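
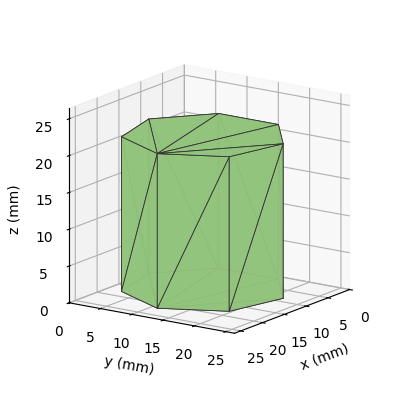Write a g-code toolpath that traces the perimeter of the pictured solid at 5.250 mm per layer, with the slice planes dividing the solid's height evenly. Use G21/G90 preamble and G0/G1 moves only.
Reading the render: the shape is a regular 7-sided prism (a cylinder approximated with 7 flat sides), circumscribed radius ≈ 11 mm, height ≈ 21 mm (dimensions read to the nearest mm from the axis ticks). For the g-code, the solid's height is divided into equal slices at the stated Δz and each level perimeter traced with G1 moves after a G0 lift.

; perimeter-only toolpath
G21 ; units = mm
G90 ; absolute positioning
G28 ; home
; layer 1
G0 Z5.250
G0 X22.000 Y11.000
G1 X17.858 Y19.600
G1 X8.552 Y21.724
G1 X1.089 Y15.773
G1 X1.089 Y6.227
G1 X8.552 Y0.276
G1 X17.858 Y2.400
G1 X22.000 Y11.000
; layer 2
G0 Z10.500
G0 X22.000 Y11.000
G1 X17.858 Y19.600
G1 X8.552 Y21.724
G1 X1.089 Y15.773
G1 X1.089 Y6.227
G1 X8.552 Y0.276
G1 X17.858 Y2.400
G1 X22.000 Y11.000
; layer 3
G0 Z15.750
G0 X22.000 Y11.000
G1 X17.858 Y19.600
G1 X8.552 Y21.724
G1 X1.089 Y15.773
G1 X1.089 Y6.227
G1 X8.552 Y0.276
G1 X17.858 Y2.400
G1 X22.000 Y11.000
; layer 4
G0 Z21.000
G0 X22.000 Y11.000
G1 X17.858 Y19.600
G1 X8.552 Y21.724
G1 X1.089 Y15.773
G1 X1.089 Y6.227
G1 X8.552 Y0.276
G1 X17.858 Y2.400
G1 X22.000 Y11.000
M2 ; end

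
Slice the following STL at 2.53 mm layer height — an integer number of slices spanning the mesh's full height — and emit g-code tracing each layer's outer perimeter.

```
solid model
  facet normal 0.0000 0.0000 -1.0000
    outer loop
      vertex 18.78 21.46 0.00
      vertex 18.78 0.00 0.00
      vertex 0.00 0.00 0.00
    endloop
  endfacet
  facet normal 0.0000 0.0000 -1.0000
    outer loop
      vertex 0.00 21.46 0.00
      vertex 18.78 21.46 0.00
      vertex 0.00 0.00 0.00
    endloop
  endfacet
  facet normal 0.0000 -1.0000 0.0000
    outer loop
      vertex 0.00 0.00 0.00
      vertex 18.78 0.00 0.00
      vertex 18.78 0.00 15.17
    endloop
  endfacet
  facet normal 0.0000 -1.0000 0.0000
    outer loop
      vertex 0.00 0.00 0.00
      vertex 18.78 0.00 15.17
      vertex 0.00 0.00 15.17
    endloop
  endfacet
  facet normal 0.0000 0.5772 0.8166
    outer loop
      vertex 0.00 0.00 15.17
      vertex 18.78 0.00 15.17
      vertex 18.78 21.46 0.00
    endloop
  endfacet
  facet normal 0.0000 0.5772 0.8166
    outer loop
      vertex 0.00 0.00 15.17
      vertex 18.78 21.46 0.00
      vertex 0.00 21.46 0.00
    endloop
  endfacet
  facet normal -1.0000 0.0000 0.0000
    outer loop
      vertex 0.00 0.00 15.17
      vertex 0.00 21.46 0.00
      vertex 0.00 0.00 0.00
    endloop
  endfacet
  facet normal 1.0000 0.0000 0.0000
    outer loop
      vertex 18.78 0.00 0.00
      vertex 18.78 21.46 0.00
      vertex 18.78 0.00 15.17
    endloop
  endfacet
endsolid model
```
; perimeter-only toolpath
G21 ; units = mm
G90 ; absolute positioning
G28 ; home
; layer 1
G0 Z2.53
G0 X0.00 Y0.00
G1 X18.78 Y0.00
G1 X18.78 Y17.88
G1 X0.00 Y17.88
G1 X0.00 Y0.00
; layer 2
G0 Z5.06
G0 X0.00 Y0.00
G1 X18.78 Y0.00
G1 X18.78 Y14.31
G1 X0.00 Y14.31
G1 X0.00 Y0.00
; layer 3
G0 Z7.58
G0 X0.00 Y0.00
G1 X18.78 Y0.00
G1 X18.78 Y10.73
G1 X0.00 Y10.73
G1 X0.00 Y0.00
; layer 4
G0 Z10.11
G0 X0.00 Y0.00
G1 X18.78 Y0.00
G1 X18.78 Y7.15
G1 X0.00 Y7.15
G1 X0.00 Y0.00
; layer 5
G0 Z12.64
G0 X0.00 Y0.00
G1 X18.78 Y0.00
G1 X18.78 Y3.58
G1 X0.00 Y3.58
G1 X0.00 Y0.00
M2 ; end

The solid is a wedge (ramp): 18.8 × 21.5 mm base, rising to 15.2 mm along the y=0 edge and sloping linearly to z=0 at y=21.5. Slicing at Δz = 2.53 mm — 6 equal slices spanning the solid's height, so layer i sits at z = i·h/6 — gives 5 non-empty perimeters. Each is a 4-segment closed polygon; G0 lifts to the layer z and rapids to the start vertex, then G1 traces the edges. The cross-section shrinks linearly with z (the slice at the apex is degenerate and omitted).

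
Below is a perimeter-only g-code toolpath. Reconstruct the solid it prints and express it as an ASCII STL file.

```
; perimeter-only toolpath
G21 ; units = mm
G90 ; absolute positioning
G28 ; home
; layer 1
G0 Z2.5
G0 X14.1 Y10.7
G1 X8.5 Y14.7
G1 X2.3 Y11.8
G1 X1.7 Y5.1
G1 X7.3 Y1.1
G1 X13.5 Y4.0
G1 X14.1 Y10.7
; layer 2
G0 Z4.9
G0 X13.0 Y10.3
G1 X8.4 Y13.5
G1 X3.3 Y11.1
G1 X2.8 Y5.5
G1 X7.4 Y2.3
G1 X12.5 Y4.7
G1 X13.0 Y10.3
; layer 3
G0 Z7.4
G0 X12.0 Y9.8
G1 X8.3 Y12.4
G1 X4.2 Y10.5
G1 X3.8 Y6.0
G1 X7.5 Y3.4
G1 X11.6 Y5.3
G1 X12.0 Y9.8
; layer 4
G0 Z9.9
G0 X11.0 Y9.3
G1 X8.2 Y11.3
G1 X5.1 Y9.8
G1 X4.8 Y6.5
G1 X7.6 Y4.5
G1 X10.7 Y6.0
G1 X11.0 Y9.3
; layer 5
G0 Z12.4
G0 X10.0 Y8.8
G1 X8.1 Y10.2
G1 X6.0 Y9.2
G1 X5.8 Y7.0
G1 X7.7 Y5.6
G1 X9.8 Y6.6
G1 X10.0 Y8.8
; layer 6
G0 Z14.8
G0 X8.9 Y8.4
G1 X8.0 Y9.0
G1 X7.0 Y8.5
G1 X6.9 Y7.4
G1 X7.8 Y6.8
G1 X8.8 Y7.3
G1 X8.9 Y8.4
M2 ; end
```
solid part
  facet normal 0.0000 0.0000 -1.0000
    outer loop
      vertex 1.4 12.4 0.0
      vertex 8.6 15.8 0.0
      vertex 15.1 11.2 0.0
    endloop
  endfacet
  facet normal 0.0000 0.0000 -1.0000
    outer loop
      vertex 0.7 4.6 0.0
      vertex 1.4 12.4 0.0
      vertex 15.1 11.2 0.0
    endloop
  endfacet
  facet normal 0.0000 0.0000 -1.0000
    outer loop
      vertex 7.2 0.0 0.0
      vertex 0.7 4.6 0.0
      vertex 15.1 11.2 0.0
    endloop
  endfacet
  facet normal 0.0000 0.0000 -1.0000
    outer loop
      vertex 14.4 3.4 0.0
      vertex 7.2 0.0 0.0
      vertex 15.1 11.2 0.0
    endloop
  endfacet
  facet normal 0.5371 0.7589 0.3683
    outer loop
      vertex 15.1 11.2 0.0
      vertex 8.6 15.8 0.0
      vertex 7.9 7.9 17.3
    endloop
  endfacet
  facet normal -0.3971 0.8408 0.3679
    outer loop
      vertex 8.6 15.8 0.0
      vertex 1.4 12.4 0.0
      vertex 7.9 7.9 17.3
    endloop
  endfacet
  facet normal -0.9256 0.0831 0.3694
    outer loop
      vertex 1.4 12.4 0.0
      vertex 0.7 4.6 0.0
      vertex 7.9 7.9 17.3
    endloop
  endfacet
  facet normal -0.5371 -0.7589 0.3683
    outer loop
      vertex 0.7 4.6 0.0
      vertex 7.2 0.0 0.0
      vertex 7.9 7.9 17.3
    endloop
  endfacet
  facet normal 0.3971 -0.8408 0.3679
    outer loop
      vertex 7.2 0.0 0.0
      vertex 14.4 3.4 0.0
      vertex 7.9 7.9 17.3
    endloop
  endfacet
  facet normal 0.9256 -0.0831 0.3694
    outer loop
      vertex 14.4 3.4 0.0
      vertex 15.1 11.2 0.0
      vertex 7.9 7.9 17.3
    endloop
  endfacet
endsolid part

The G0 Z moves step by Δz≈2.5 mm. The G1 loops shrink linearly with z, so the solid tapers from its base footprint up to z≈17.3. Closing with a flat bottom cap and the tapered top and triangulating gives 10 facets — a regular 6-sided pyramid, base circumscribed radius ≈ 7.9 mm, apex at z ≈ 17.3 mm.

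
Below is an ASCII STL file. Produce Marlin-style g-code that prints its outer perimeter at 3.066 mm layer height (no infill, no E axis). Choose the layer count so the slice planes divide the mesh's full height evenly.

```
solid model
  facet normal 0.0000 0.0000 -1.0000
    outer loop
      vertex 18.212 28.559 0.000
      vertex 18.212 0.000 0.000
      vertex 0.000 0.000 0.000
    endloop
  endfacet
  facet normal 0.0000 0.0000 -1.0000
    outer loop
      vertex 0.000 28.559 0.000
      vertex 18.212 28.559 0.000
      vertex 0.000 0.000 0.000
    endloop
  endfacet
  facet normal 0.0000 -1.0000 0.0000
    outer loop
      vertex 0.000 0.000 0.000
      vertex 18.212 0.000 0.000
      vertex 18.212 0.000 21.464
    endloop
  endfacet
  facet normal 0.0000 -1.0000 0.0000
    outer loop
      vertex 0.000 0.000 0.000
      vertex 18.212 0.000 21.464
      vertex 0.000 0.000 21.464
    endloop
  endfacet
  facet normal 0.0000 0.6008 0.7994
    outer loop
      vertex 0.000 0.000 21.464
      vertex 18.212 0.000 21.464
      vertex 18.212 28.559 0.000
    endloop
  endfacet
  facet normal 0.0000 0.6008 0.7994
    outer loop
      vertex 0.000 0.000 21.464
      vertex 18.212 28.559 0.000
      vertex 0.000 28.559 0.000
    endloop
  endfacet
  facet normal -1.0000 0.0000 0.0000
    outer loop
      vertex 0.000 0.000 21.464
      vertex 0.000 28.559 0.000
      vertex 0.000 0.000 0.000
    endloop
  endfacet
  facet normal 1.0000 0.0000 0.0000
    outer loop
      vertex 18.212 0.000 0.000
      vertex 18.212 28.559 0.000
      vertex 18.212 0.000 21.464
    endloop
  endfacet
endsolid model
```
; perimeter-only toolpath
G21 ; units = mm
G90 ; absolute positioning
G28 ; home
; layer 1
G0 Z3.066
G0 X0.000 Y0.000
G1 X18.212 Y0.000
G1 X18.212 Y24.479
G1 X0.000 Y24.479
G1 X0.000 Y0.000
; layer 2
G0 Z6.133
G0 X0.000 Y0.000
G1 X18.212 Y0.000
G1 X18.212 Y20.399
G1 X0.000 Y20.399
G1 X0.000 Y0.000
; layer 3
G0 Z9.199
G0 X0.000 Y0.000
G1 X18.212 Y0.000
G1 X18.212 Y16.319
G1 X0.000 Y16.319
G1 X0.000 Y0.000
; layer 4
G0 Z12.265
G0 X0.000 Y0.000
G1 X18.212 Y0.000
G1 X18.212 Y12.240
G1 X0.000 Y12.240
G1 X0.000 Y0.000
; layer 5
G0 Z15.331
G0 X0.000 Y0.000
G1 X18.212 Y0.000
G1 X18.212 Y8.160
G1 X0.000 Y8.160
G1 X0.000 Y0.000
; layer 6
G0 Z18.398
G0 X0.000 Y0.000
G1 X18.212 Y0.000
G1 X18.212 Y4.080
G1 X0.000 Y4.080
G1 X0.000 Y0.000
M2 ; end

The solid is a wedge (ramp): 18.2 × 28.6 mm base, rising to 21.5 mm along the y=0 edge and sloping linearly to z=0 at y=28.6. Slicing at Δz = 3.066 mm — 7 equal slices spanning the solid's height, so layer i sits at z = i·h/7 — gives 6 non-empty perimeters. Each is a 4-segment closed polygon; G0 lifts to the layer z and rapids to the start vertex, then G1 traces the edges. The cross-section shrinks linearly with z (the slice at the apex is degenerate and omitted).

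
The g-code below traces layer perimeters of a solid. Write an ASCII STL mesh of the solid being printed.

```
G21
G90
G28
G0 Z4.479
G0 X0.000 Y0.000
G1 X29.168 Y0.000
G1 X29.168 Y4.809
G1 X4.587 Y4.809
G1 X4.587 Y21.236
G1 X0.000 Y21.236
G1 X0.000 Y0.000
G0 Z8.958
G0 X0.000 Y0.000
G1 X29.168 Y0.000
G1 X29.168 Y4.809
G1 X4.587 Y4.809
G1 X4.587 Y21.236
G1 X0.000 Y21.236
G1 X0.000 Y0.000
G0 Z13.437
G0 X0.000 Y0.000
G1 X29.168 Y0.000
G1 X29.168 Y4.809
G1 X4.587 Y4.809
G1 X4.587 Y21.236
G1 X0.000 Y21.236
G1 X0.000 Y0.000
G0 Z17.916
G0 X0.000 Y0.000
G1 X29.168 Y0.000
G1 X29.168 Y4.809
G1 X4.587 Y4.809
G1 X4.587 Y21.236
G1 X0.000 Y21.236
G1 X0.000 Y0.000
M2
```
solid part
  facet normal 0.0000 0.0000 -1.0000
    outer loop
      vertex 29.168 4.809 0.000
      vertex 29.168 0.000 0.000
      vertex 0.000 0.000 0.000
    endloop
  endfacet
  facet normal 0.0000 0.0000 -1.0000
    outer loop
      vertex 4.587 4.809 0.000
      vertex 29.168 4.809 0.000
      vertex 0.000 0.000 0.000
    endloop
  endfacet
  facet normal 0.0000 0.0000 -1.0000
    outer loop
      vertex 4.587 21.236 0.000
      vertex 4.587 4.809 0.000
      vertex 0.000 0.000 0.000
    endloop
  endfacet
  facet normal 0.0000 0.0000 -1.0000
    outer loop
      vertex 0.000 21.236 0.000
      vertex 4.587 21.236 0.000
      vertex 0.000 0.000 0.000
    endloop
  endfacet
  facet normal 0.0000 0.0000 1.0000
    outer loop
      vertex 0.000 0.000 17.916
      vertex 29.168 0.000 17.916
      vertex 29.168 4.809 17.916
    endloop
  endfacet
  facet normal 0.0000 0.0000 1.0000
    outer loop
      vertex 0.000 0.000 17.916
      vertex 29.168 4.809 17.916
      vertex 4.587 4.809 17.916
    endloop
  endfacet
  facet normal 0.0000 0.0000 1.0000
    outer loop
      vertex 0.000 0.000 17.916
      vertex 4.587 4.809 17.916
      vertex 4.587 21.236 17.916
    endloop
  endfacet
  facet normal 0.0000 0.0000 1.0000
    outer loop
      vertex 0.000 0.000 17.916
      vertex 4.587 21.236 17.916
      vertex 0.000 21.236 17.916
    endloop
  endfacet
  facet normal 0.0000 -1.0000 0.0000
    outer loop
      vertex 0.000 0.000 0.000
      vertex 29.168 0.000 0.000
      vertex 29.168 0.000 17.916
    endloop
  endfacet
  facet normal 0.0000 -1.0000 0.0000
    outer loop
      vertex 0.000 0.000 0.000
      vertex 29.168 0.000 17.916
      vertex 0.000 0.000 17.916
    endloop
  endfacet
  facet normal 1.0000 0.0000 0.0000
    outer loop
      vertex 29.168 0.000 0.000
      vertex 29.168 4.809 0.000
      vertex 29.168 4.809 17.916
    endloop
  endfacet
  facet normal 1.0000 0.0000 0.0000
    outer loop
      vertex 29.168 0.000 0.000
      vertex 29.168 4.809 17.916
      vertex 29.168 0.000 17.916
    endloop
  endfacet
  facet normal 0.0000 1.0000 0.0000
    outer loop
      vertex 29.168 4.809 0.000
      vertex 4.587 4.809 0.000
      vertex 4.587 4.809 17.916
    endloop
  endfacet
  facet normal 0.0000 1.0000 0.0000
    outer loop
      vertex 29.168 4.809 0.000
      vertex 4.587 4.809 17.916
      vertex 29.168 4.809 17.916
    endloop
  endfacet
  facet normal 1.0000 0.0000 0.0000
    outer loop
      vertex 4.587 4.809 0.000
      vertex 4.587 21.236 0.000
      vertex 4.587 21.236 17.916
    endloop
  endfacet
  facet normal 1.0000 0.0000 0.0000
    outer loop
      vertex 4.587 4.809 0.000
      vertex 4.587 21.236 17.916
      vertex 4.587 4.809 17.916
    endloop
  endfacet
  facet normal 0.0000 1.0000 0.0000
    outer loop
      vertex 4.587 21.236 0.000
      vertex 0.000 21.236 0.000
      vertex 0.000 21.236 17.916
    endloop
  endfacet
  facet normal 0.0000 1.0000 0.0000
    outer loop
      vertex 4.587 21.236 0.000
      vertex 0.000 21.236 17.916
      vertex 4.587 21.236 17.916
    endloop
  endfacet
  facet normal -1.0000 0.0000 0.0000
    outer loop
      vertex 0.000 21.236 0.000
      vertex 0.000 0.000 0.000
      vertex 0.000 0.000 17.916
    endloop
  endfacet
  facet normal -1.0000 0.0000 0.0000
    outer loop
      vertex 0.000 21.236 0.000
      vertex 0.000 0.000 17.916
      vertex 0.000 21.236 17.916
    endloop
  endfacet
endsolid part

The G0 Z moves step by Δz≈4.479 mm. Every layer's G1 loop is the same polygon, so the solid is a straight extrusion of it from z=0 to z≈17.9. Closing with flat bottom and top caps and triangulating gives 20 facets — an L-shaped prism: outer 29.2 × 21.2 mm, arm thicknesses ≈ 4.81 mm (horizontal) and 4.59 mm (vertical), extruded 17.9 mm in z.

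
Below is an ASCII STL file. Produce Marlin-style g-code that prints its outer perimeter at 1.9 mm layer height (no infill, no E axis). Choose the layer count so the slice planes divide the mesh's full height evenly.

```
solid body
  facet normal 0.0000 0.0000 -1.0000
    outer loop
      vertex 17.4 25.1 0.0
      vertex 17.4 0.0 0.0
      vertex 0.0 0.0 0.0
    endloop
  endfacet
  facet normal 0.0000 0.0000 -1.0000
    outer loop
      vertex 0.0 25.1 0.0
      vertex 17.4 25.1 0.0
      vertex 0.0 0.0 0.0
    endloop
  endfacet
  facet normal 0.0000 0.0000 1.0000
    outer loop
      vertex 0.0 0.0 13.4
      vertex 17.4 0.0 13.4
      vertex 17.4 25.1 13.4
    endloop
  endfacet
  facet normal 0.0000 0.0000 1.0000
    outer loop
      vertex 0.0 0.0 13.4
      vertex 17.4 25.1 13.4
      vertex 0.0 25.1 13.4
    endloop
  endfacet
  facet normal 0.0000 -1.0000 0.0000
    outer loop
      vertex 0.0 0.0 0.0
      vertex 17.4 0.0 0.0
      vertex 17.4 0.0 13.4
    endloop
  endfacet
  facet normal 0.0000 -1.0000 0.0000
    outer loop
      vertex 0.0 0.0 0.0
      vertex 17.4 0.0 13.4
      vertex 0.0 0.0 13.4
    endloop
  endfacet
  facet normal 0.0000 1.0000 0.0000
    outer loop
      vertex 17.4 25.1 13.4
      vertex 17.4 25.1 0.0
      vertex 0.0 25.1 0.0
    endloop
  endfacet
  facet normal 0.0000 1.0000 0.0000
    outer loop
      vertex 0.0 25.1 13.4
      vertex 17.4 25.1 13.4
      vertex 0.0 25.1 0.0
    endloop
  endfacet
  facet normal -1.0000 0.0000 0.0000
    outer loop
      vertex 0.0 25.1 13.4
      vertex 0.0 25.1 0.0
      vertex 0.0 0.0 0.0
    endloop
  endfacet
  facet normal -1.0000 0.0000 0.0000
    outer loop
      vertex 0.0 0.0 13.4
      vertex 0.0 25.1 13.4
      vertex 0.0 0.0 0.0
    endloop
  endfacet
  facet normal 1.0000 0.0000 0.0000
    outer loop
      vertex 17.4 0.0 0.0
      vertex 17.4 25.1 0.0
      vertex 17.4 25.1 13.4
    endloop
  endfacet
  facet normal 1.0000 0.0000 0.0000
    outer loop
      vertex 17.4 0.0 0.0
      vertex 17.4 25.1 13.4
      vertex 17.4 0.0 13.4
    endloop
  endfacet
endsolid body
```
; perimeter-only toolpath
G21 ; units = mm
G90 ; absolute positioning
G28 ; home
; layer 1
G0 Z1.9
G0 X0.0 Y0.0
G1 X17.4 Y0.0
G1 X17.4 Y25.1
G1 X0.0 Y25.1
G1 X0.0 Y0.0
; layer 2
G0 Z3.8
G0 X0.0 Y0.0
G1 X17.4 Y0.0
G1 X17.4 Y25.1
G1 X0.0 Y25.1
G1 X0.0 Y0.0
; layer 3
G0 Z5.7
G0 X0.0 Y0.0
G1 X17.4 Y0.0
G1 X17.4 Y25.1
G1 X0.0 Y25.1
G1 X0.0 Y0.0
; layer 4
G0 Z7.7
G0 X0.0 Y0.0
G1 X17.4 Y0.0
G1 X17.4 Y25.1
G1 X0.0 Y25.1
G1 X0.0 Y0.0
; layer 5
G0 Z9.6
G0 X0.0 Y0.0
G1 X17.4 Y0.0
G1 X17.4 Y25.1
G1 X0.0 Y25.1
G1 X0.0 Y0.0
; layer 6
G0 Z11.5
G0 X0.0 Y0.0
G1 X17.4 Y0.0
G1 X17.4 Y25.1
G1 X0.0 Y25.1
G1 X0.0 Y0.0
; layer 7
G0 Z13.4
G0 X0.0 Y0.0
G1 X17.4 Y0.0
G1 X17.4 Y25.1
G1 X0.0 Y25.1
G1 X0.0 Y0.0
M2 ; end

The solid is a rectangular box, roughly 17.4 × 25.1 mm footprint and 13.4 mm tall. Slicing at Δz = 1.9 mm — 7 equal slices spanning the solid's height, so layer i sits at z = i·h/7 — gives 7 non-empty perimeters. Each is a 4-segment closed polygon; G0 lifts to the layer z and rapids to the start vertex, then G1 traces the edges.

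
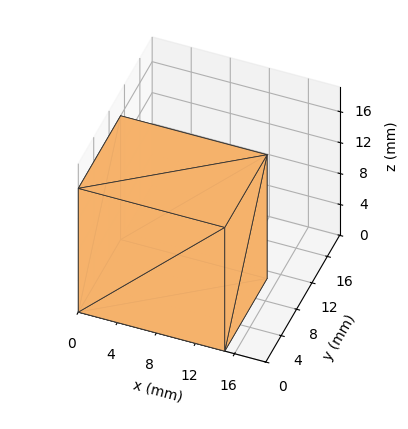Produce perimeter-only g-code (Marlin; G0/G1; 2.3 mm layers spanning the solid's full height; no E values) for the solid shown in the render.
Reading the render: the shape is a rectangular box, roughly 15 × 11 mm footprint and 16 mm tall (dimensions read to the nearest mm from the axis ticks). For the g-code, the solid's height is divided into equal slices at the stated Δz and each level perimeter traced with G1 moves after a G0 lift.

; perimeter-only toolpath
G21 ; units = mm
G90 ; absolute positioning
G28 ; home
; layer 1
G0 Z2.3
G0 X0.0 Y0.0
G1 X15.0 Y0.0
G1 X15.0 Y11.0
G1 X0.0 Y11.0
G1 X0.0 Y0.0
; layer 2
G0 Z4.6
G0 X0.0 Y0.0
G1 X15.0 Y0.0
G1 X15.0 Y11.0
G1 X0.0 Y11.0
G1 X0.0 Y0.0
; layer 3
G0 Z6.9
G0 X0.0 Y0.0
G1 X15.0 Y0.0
G1 X15.0 Y11.0
G1 X0.0 Y11.0
G1 X0.0 Y0.0
; layer 4
G0 Z9.1
G0 X0.0 Y0.0
G1 X15.0 Y0.0
G1 X15.0 Y11.0
G1 X0.0 Y11.0
G1 X0.0 Y0.0
; layer 5
G0 Z11.4
G0 X0.0 Y0.0
G1 X15.0 Y0.0
G1 X15.0 Y11.0
G1 X0.0 Y11.0
G1 X0.0 Y0.0
; layer 6
G0 Z13.7
G0 X0.0 Y0.0
G1 X15.0 Y0.0
G1 X15.0 Y11.0
G1 X0.0 Y11.0
G1 X0.0 Y0.0
; layer 7
G0 Z16.0
G0 X0.0 Y0.0
G1 X15.0 Y0.0
G1 X15.0 Y11.0
G1 X0.0 Y11.0
G1 X0.0 Y0.0
M2 ; end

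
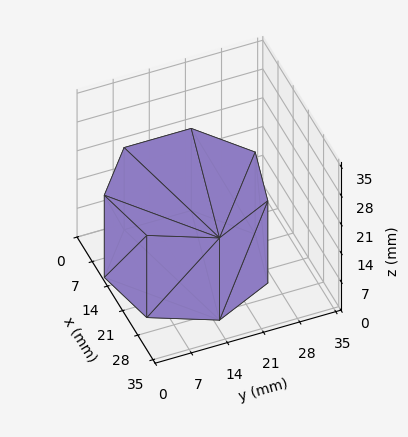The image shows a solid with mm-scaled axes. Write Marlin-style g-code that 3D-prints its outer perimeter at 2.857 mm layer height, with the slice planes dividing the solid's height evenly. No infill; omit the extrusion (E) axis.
Reading the render: the shape is a regular 7-sided prism (a cylinder approximated with 7 flat sides), circumscribed radius ≈ 15 mm, height ≈ 20 mm (dimensions read to the nearest mm from the axis ticks). For the g-code, the solid's height is divided into equal slices at the stated Δz and each level perimeter traced with G1 moves after a G0 lift.

; perimeter-only toolpath
G21 ; units = mm
G90 ; absolute positioning
G28 ; home
; layer 1
G0 Z2.857
G0 X30.000 Y15.000
G1 X24.352 Y26.727
G1 X11.662 Y29.624
G1 X1.485 Y21.508
G1 X1.485 Y8.492
G1 X11.662 Y0.376
G1 X24.352 Y3.273
G1 X30.000 Y15.000
; layer 2
G0 Z5.714
G0 X30.000 Y15.000
G1 X24.352 Y26.727
G1 X11.662 Y29.624
G1 X1.485 Y21.508
G1 X1.485 Y8.492
G1 X11.662 Y0.376
G1 X24.352 Y3.273
G1 X30.000 Y15.000
; layer 3
G0 Z8.571
G0 X30.000 Y15.000
G1 X24.352 Y26.727
G1 X11.662 Y29.624
G1 X1.485 Y21.508
G1 X1.485 Y8.492
G1 X11.662 Y0.376
G1 X24.352 Y3.273
G1 X30.000 Y15.000
; layer 4
G0 Z11.429
G0 X30.000 Y15.000
G1 X24.352 Y26.727
G1 X11.662 Y29.624
G1 X1.485 Y21.508
G1 X1.485 Y8.492
G1 X11.662 Y0.376
G1 X24.352 Y3.273
G1 X30.000 Y15.000
; layer 5
G0 Z14.286
G0 X30.000 Y15.000
G1 X24.352 Y26.727
G1 X11.662 Y29.624
G1 X1.485 Y21.508
G1 X1.485 Y8.492
G1 X11.662 Y0.376
G1 X24.352 Y3.273
G1 X30.000 Y15.000
; layer 6
G0 Z17.143
G0 X30.000 Y15.000
G1 X24.352 Y26.727
G1 X11.662 Y29.624
G1 X1.485 Y21.508
G1 X1.485 Y8.492
G1 X11.662 Y0.376
G1 X24.352 Y3.273
G1 X30.000 Y15.000
; layer 7
G0 Z20.000
G0 X30.000 Y15.000
G1 X24.352 Y26.727
G1 X11.662 Y29.624
G1 X1.485 Y21.508
G1 X1.485 Y8.492
G1 X11.662 Y0.376
G1 X24.352 Y3.273
G1 X30.000 Y15.000
M2 ; end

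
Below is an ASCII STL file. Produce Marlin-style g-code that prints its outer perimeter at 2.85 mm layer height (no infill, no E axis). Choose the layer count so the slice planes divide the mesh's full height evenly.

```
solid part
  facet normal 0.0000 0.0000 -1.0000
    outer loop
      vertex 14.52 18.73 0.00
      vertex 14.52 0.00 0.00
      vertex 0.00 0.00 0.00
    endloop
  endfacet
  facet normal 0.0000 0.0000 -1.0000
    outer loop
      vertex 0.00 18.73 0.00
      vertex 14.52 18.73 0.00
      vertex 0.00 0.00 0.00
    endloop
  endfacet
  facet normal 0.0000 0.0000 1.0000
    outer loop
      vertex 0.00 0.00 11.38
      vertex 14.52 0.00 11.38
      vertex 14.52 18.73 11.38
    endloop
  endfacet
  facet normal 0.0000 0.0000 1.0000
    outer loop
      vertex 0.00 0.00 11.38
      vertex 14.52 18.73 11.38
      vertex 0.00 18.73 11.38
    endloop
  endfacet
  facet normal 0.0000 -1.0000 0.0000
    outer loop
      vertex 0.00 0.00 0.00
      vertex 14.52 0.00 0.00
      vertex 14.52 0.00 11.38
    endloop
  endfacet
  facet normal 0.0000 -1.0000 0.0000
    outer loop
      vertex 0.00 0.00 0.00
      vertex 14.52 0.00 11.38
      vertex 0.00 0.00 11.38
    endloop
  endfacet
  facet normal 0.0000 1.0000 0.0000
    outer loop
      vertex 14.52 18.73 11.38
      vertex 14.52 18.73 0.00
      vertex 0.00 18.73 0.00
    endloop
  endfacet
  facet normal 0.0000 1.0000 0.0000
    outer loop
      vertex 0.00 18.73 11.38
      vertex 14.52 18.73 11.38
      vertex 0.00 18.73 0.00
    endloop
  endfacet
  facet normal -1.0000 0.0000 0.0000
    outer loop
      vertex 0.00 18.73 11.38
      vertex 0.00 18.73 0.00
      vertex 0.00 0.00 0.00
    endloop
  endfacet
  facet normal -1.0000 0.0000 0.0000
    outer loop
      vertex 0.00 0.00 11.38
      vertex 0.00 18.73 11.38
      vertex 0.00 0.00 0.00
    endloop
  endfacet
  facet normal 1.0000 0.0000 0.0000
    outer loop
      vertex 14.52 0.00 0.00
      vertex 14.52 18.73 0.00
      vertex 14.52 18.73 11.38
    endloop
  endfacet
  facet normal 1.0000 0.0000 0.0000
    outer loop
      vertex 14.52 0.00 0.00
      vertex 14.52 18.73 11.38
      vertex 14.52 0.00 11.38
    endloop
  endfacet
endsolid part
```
; perimeter-only toolpath
G21 ; units = mm
G90 ; absolute positioning
G28 ; home
; layer 1
G0 Z2.85
G0 X0.00 Y0.00
G1 X14.52 Y0.00
G1 X14.52 Y18.73
G1 X0.00 Y18.73
G1 X0.00 Y0.00
; layer 2
G0 Z5.69
G0 X0.00 Y0.00
G1 X14.52 Y0.00
G1 X14.52 Y18.73
G1 X0.00 Y18.73
G1 X0.00 Y0.00
; layer 3
G0 Z8.54
G0 X0.00 Y0.00
G1 X14.52 Y0.00
G1 X14.52 Y18.73
G1 X0.00 Y18.73
G1 X0.00 Y0.00
; layer 4
G0 Z11.38
G0 X0.00 Y0.00
G1 X14.52 Y0.00
G1 X14.52 Y18.73
G1 X0.00 Y18.73
G1 X0.00 Y0.00
M2 ; end

The solid is a rectangular box, roughly 14.5 × 18.7 mm footprint and 11.4 mm tall. Slicing at Δz = 2.85 mm — 4 equal slices spanning the solid's height, so layer i sits at z = i·h/4 — gives 4 non-empty perimeters. Each is a 4-segment closed polygon; G0 lifts to the layer z and rapids to the start vertex, then G1 traces the edges.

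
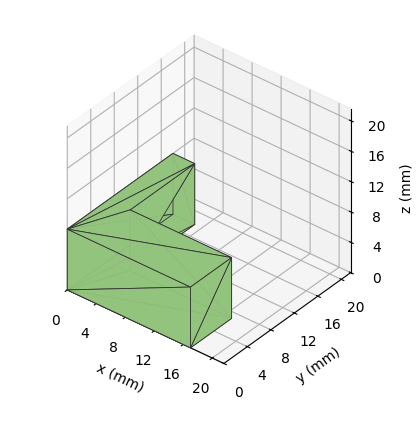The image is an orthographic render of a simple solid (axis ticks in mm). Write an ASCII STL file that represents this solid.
Reading the render: the shape is an L-shaped prism: outer 17 × 18 mm, arm thicknesses ≈ 7 mm (horizontal) and 3 mm (vertical), extruded 8 mm in z (dimensions read to the nearest mm from the axis ticks). For the STL, each face is triangulated and given an outward normal.

solid part
  facet normal 0.0000 0.0000 -1.0000
    outer loop
      vertex 17.000 7.000 0.000
      vertex 17.000 0.000 0.000
      vertex 0.000 0.000 0.000
    endloop
  endfacet
  facet normal 0.0000 0.0000 -1.0000
    outer loop
      vertex 3.000 7.000 0.000
      vertex 17.000 7.000 0.000
      vertex 0.000 0.000 0.000
    endloop
  endfacet
  facet normal 0.0000 0.0000 -1.0000
    outer loop
      vertex 3.000 18.000 0.000
      vertex 3.000 7.000 0.000
      vertex 0.000 0.000 0.000
    endloop
  endfacet
  facet normal 0.0000 0.0000 -1.0000
    outer loop
      vertex 0.000 18.000 0.000
      vertex 3.000 18.000 0.000
      vertex 0.000 0.000 0.000
    endloop
  endfacet
  facet normal 0.0000 0.0000 1.0000
    outer loop
      vertex 0.000 0.000 8.000
      vertex 17.000 0.000 8.000
      vertex 17.000 7.000 8.000
    endloop
  endfacet
  facet normal 0.0000 0.0000 1.0000
    outer loop
      vertex 0.000 0.000 8.000
      vertex 17.000 7.000 8.000
      vertex 3.000 7.000 8.000
    endloop
  endfacet
  facet normal 0.0000 0.0000 1.0000
    outer loop
      vertex 0.000 0.000 8.000
      vertex 3.000 7.000 8.000
      vertex 3.000 18.000 8.000
    endloop
  endfacet
  facet normal 0.0000 0.0000 1.0000
    outer loop
      vertex 0.000 0.000 8.000
      vertex 3.000 18.000 8.000
      vertex 0.000 18.000 8.000
    endloop
  endfacet
  facet normal 0.0000 -1.0000 0.0000
    outer loop
      vertex 0.000 0.000 0.000
      vertex 17.000 0.000 0.000
      vertex 17.000 0.000 8.000
    endloop
  endfacet
  facet normal 0.0000 -1.0000 0.0000
    outer loop
      vertex 0.000 0.000 0.000
      vertex 17.000 0.000 8.000
      vertex 0.000 0.000 8.000
    endloop
  endfacet
  facet normal 1.0000 0.0000 0.0000
    outer loop
      vertex 17.000 0.000 0.000
      vertex 17.000 7.000 0.000
      vertex 17.000 7.000 8.000
    endloop
  endfacet
  facet normal 1.0000 0.0000 0.0000
    outer loop
      vertex 17.000 0.000 0.000
      vertex 17.000 7.000 8.000
      vertex 17.000 0.000 8.000
    endloop
  endfacet
  facet normal 0.0000 1.0000 0.0000
    outer loop
      vertex 17.000 7.000 0.000
      vertex 3.000 7.000 0.000
      vertex 3.000 7.000 8.000
    endloop
  endfacet
  facet normal 0.0000 1.0000 0.0000
    outer loop
      vertex 17.000 7.000 0.000
      vertex 3.000 7.000 8.000
      vertex 17.000 7.000 8.000
    endloop
  endfacet
  facet normal 1.0000 0.0000 0.0000
    outer loop
      vertex 3.000 7.000 0.000
      vertex 3.000 18.000 0.000
      vertex 3.000 18.000 8.000
    endloop
  endfacet
  facet normal 1.0000 0.0000 0.0000
    outer loop
      vertex 3.000 7.000 0.000
      vertex 3.000 18.000 8.000
      vertex 3.000 7.000 8.000
    endloop
  endfacet
  facet normal 0.0000 1.0000 0.0000
    outer loop
      vertex 3.000 18.000 0.000
      vertex 0.000 18.000 0.000
      vertex 0.000 18.000 8.000
    endloop
  endfacet
  facet normal 0.0000 1.0000 0.0000
    outer loop
      vertex 3.000 18.000 0.000
      vertex 0.000 18.000 8.000
      vertex 3.000 18.000 8.000
    endloop
  endfacet
  facet normal -1.0000 0.0000 0.0000
    outer loop
      vertex 0.000 18.000 0.000
      vertex 0.000 0.000 0.000
      vertex 0.000 0.000 8.000
    endloop
  endfacet
  facet normal -1.0000 0.0000 0.0000
    outer loop
      vertex 0.000 18.000 0.000
      vertex 0.000 0.000 8.000
      vertex 0.000 18.000 8.000
    endloop
  endfacet
endsolid part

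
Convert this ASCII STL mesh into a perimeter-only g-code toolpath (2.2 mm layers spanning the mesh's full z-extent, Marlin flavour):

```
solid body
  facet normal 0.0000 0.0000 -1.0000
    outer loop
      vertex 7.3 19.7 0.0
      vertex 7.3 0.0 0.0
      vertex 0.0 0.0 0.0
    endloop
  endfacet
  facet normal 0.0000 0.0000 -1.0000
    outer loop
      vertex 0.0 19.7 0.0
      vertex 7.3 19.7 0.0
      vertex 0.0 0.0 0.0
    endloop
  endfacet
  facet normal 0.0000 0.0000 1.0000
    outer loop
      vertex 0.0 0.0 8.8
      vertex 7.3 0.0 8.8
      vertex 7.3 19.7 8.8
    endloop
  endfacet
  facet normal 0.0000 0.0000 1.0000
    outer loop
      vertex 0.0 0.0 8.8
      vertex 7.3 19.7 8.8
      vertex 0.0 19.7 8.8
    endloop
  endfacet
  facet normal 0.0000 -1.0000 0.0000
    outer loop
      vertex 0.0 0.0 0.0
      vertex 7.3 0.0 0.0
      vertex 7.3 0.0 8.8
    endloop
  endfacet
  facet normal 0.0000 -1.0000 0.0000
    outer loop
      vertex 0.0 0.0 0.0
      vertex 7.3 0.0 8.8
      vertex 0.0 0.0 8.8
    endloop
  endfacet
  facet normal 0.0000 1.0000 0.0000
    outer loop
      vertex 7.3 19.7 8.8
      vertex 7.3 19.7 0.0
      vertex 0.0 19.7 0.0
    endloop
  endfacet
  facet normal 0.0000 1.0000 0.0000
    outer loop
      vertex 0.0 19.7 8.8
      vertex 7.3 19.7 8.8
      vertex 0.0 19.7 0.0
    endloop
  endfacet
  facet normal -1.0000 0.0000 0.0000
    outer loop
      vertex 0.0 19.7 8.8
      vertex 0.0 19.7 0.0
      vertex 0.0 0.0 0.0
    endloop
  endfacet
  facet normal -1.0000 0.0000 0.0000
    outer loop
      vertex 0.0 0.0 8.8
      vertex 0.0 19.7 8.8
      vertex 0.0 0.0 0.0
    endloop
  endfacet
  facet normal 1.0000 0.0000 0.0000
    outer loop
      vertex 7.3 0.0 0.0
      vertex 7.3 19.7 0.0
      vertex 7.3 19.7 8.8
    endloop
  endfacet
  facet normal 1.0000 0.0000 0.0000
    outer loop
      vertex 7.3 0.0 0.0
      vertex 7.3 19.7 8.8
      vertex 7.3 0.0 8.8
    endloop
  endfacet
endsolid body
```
; perimeter-only toolpath
G21 ; units = mm
G90 ; absolute positioning
G28 ; home
; layer 1
G0 Z2.2
G0 X0.0 Y0.0
G1 X7.3 Y0.0
G1 X7.3 Y19.7
G1 X0.0 Y19.7
G1 X0.0 Y0.0
; layer 2
G0 Z4.4
G0 X0.0 Y0.0
G1 X7.3 Y0.0
G1 X7.3 Y19.7
G1 X0.0 Y19.7
G1 X0.0 Y0.0
; layer 3
G0 Z6.6
G0 X0.0 Y0.0
G1 X7.3 Y0.0
G1 X7.3 Y19.7
G1 X0.0 Y19.7
G1 X0.0 Y0.0
; layer 4
G0 Z8.8
G0 X0.0 Y0.0
G1 X7.3 Y0.0
G1 X7.3 Y19.7
G1 X0.0 Y19.7
G1 X0.0 Y0.0
M2 ; end

The solid is a rectangular box, roughly 7.3 × 19.7 mm footprint and 8.8 mm tall. Slicing at Δz = 2.2 mm — 4 equal slices spanning the solid's height, so layer i sits at z = i·h/4 — gives 4 non-empty perimeters. Each is a 4-segment closed polygon; G0 lifts to the layer z and rapids to the start vertex, then G1 traces the edges.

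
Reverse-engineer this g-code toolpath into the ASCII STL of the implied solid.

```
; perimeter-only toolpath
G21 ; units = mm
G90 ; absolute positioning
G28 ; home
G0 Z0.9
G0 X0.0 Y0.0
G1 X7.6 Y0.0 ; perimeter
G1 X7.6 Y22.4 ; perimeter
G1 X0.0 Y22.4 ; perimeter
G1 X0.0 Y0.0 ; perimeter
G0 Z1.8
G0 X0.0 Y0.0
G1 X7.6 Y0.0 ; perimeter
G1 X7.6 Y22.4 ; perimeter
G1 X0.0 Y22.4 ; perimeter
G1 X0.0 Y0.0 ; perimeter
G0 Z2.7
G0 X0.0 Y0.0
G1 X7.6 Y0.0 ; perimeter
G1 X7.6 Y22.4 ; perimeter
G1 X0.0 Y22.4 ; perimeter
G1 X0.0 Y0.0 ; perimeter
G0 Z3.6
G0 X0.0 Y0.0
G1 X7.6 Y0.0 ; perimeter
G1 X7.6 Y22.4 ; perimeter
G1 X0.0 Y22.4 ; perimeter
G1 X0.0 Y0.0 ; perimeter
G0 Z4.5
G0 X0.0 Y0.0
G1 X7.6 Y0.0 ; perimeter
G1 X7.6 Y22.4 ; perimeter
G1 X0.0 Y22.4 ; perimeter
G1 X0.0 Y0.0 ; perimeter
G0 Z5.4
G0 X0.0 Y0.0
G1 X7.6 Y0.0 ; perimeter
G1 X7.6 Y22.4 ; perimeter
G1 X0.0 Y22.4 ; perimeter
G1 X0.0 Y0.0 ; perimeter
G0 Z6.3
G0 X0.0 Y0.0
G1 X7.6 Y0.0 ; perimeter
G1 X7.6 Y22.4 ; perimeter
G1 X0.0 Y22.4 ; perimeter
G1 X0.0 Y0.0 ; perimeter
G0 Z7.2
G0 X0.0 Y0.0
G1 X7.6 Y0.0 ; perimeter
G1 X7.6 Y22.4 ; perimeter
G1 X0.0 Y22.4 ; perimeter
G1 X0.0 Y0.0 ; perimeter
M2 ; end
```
solid part
  facet normal 0.0000 0.0000 -1.0000
    outer loop
      vertex 7.6 22.4 0.0
      vertex 7.6 0.0 0.0
      vertex 0.0 0.0 0.0
    endloop
  endfacet
  facet normal 0.0000 0.0000 -1.0000
    outer loop
      vertex 0.0 22.4 0.0
      vertex 7.6 22.4 0.0
      vertex 0.0 0.0 0.0
    endloop
  endfacet
  facet normal 0.0000 0.0000 1.0000
    outer loop
      vertex 0.0 0.0 7.2
      vertex 7.6 0.0 7.2
      vertex 7.6 22.4 7.2
    endloop
  endfacet
  facet normal 0.0000 0.0000 1.0000
    outer loop
      vertex 0.0 0.0 7.2
      vertex 7.6 22.4 7.2
      vertex 0.0 22.4 7.2
    endloop
  endfacet
  facet normal 0.0000 -1.0000 0.0000
    outer loop
      vertex 0.0 0.0 0.0
      vertex 7.6 0.0 0.0
      vertex 7.6 0.0 7.2
    endloop
  endfacet
  facet normal 0.0000 -1.0000 0.0000
    outer loop
      vertex 0.0 0.0 0.0
      vertex 7.6 0.0 7.2
      vertex 0.0 0.0 7.2
    endloop
  endfacet
  facet normal 0.0000 1.0000 0.0000
    outer loop
      vertex 7.6 22.4 7.2
      vertex 7.6 22.4 0.0
      vertex 0.0 22.4 0.0
    endloop
  endfacet
  facet normal 0.0000 1.0000 0.0000
    outer loop
      vertex 0.0 22.4 7.2
      vertex 7.6 22.4 7.2
      vertex 0.0 22.4 0.0
    endloop
  endfacet
  facet normal -1.0000 0.0000 0.0000
    outer loop
      vertex 0.0 22.4 7.2
      vertex 0.0 22.4 0.0
      vertex 0.0 0.0 0.0
    endloop
  endfacet
  facet normal -1.0000 0.0000 0.0000
    outer loop
      vertex 0.0 0.0 7.2
      vertex 0.0 22.4 7.2
      vertex 0.0 0.0 0.0
    endloop
  endfacet
  facet normal 1.0000 0.0000 0.0000
    outer loop
      vertex 7.6 0.0 0.0
      vertex 7.6 22.4 0.0
      vertex 7.6 22.4 7.2
    endloop
  endfacet
  facet normal 1.0000 0.0000 0.0000
    outer loop
      vertex 7.6 0.0 0.0
      vertex 7.6 22.4 7.2
      vertex 7.6 0.0 7.2
    endloop
  endfacet
endsolid part

The G0 Z moves step by Δz≈0.9 mm. Every layer's G1 loop is the same polygon, so the solid is a straight extrusion of it from z=0 to z≈7.2. Closing with flat bottom and top caps and triangulating gives 12 facets — a rectangular box, roughly 7.6 × 22.4 mm footprint and 7.2 mm tall.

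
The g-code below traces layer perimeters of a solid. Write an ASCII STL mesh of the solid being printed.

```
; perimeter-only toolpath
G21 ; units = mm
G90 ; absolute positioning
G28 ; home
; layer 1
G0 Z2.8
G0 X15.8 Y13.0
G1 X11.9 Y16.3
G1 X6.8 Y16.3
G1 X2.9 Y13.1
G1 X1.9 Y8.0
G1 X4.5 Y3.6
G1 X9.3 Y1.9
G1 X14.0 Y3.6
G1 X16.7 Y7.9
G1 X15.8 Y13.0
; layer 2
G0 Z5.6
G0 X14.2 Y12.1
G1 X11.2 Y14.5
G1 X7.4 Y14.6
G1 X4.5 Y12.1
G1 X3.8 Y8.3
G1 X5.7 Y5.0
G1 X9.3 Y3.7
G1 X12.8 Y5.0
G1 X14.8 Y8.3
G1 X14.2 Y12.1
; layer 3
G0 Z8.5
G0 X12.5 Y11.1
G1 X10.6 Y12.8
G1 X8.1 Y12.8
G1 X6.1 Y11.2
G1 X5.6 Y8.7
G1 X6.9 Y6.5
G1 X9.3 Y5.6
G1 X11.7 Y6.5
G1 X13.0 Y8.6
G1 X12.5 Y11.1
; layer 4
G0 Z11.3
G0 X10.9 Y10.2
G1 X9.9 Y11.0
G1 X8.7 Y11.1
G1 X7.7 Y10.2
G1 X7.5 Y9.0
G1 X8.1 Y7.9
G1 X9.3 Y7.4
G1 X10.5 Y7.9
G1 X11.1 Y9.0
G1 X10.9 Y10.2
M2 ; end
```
solid part
  facet normal 0.0000 0.0000 -1.0000
    outer loop
      vertex 6.2 18.1 0.0
      vertex 12.5 18.0 0.0
      vertex 17.4 13.9 0.0
    endloop
  endfacet
  facet normal 0.0000 0.0000 -1.0000
    outer loop
      vertex 1.3 14.0 0.0
      vertex 6.2 18.1 0.0
      vertex 17.4 13.9 0.0
    endloop
  endfacet
  facet normal 0.0000 0.0000 -1.0000
    outer loop
      vertex 0.1 7.7 0.0
      vertex 1.3 14.0 0.0
      vertex 17.4 13.9 0.0
    endloop
  endfacet
  facet normal 0.0000 0.0000 -1.0000
    outer loop
      vertex 3.3 2.2 0.0
      vertex 0.1 7.7 0.0
      vertex 17.4 13.9 0.0
    endloop
  endfacet
  facet normal 0.0000 0.0000 -1.0000
    outer loop
      vertex 9.3 0.0 0.0
      vertex 3.3 2.2 0.0
      vertex 17.4 13.9 0.0
    endloop
  endfacet
  facet normal 0.0000 0.0000 -1.0000
    outer loop
      vertex 15.2 2.2 0.0
      vertex 9.3 0.0 0.0
      vertex 17.4 13.9 0.0
    endloop
  endfacet
  facet normal 0.0000 0.0000 -1.0000
    outer loop
      vertex 18.5 7.6 0.0
      vertex 15.2 2.2 0.0
      vertex 17.4 13.9 0.0
    endloop
  endfacet
  facet normal 0.5457 0.6522 0.5262
    outer loop
      vertex 17.4 13.9 0.0
      vertex 12.5 18.0 0.0
      vertex 9.3 9.3 14.1
    endloop
  endfacet
  facet normal 0.0135 0.8496 0.5273
    outer loop
      vertex 12.5 18.0 0.0
      vertex 6.2 18.1 0.0
      vertex 9.3 9.3 14.1
    endloop
  endfacet
  facet normal -0.5455 0.6519 0.5268
    outer loop
      vertex 6.2 18.1 0.0
      vertex 1.3 14.0 0.0
      vertex 9.3 9.3 14.1
    endloop
  endfacet
  facet normal -0.8350 0.1590 0.5268
    outer loop
      vertex 1.3 14.0 0.0
      vertex 0.1 7.7 0.0
      vertex 9.3 9.3 14.1
    endloop
  endfacet
  facet normal -0.7343 -0.4272 0.5276
    outer loop
      vertex 0.1 7.7 0.0
      vertex 3.3 2.2 0.0
      vertex 9.3 9.3 14.1
    endloop
  endfacet
  facet normal -0.2927 -0.7982 0.5265
    outer loop
      vertex 3.3 2.2 0.0
      vertex 9.3 0.0 0.0
      vertex 9.3 9.3 14.1
    endloop
  endfacet
  facet normal 0.2972 -0.7971 0.5257
    outer loop
      vertex 9.3 0.0 0.0
      vertex 15.2 2.2 0.0
      vertex 9.3 9.3 14.1
    endloop
  endfacet
  facet normal 0.7253 -0.4433 0.5267
    outer loop
      vertex 15.2 2.2 0.0
      vertex 18.5 7.6 0.0
      vertex 9.3 9.3 14.1
    endloop
  endfacet
  facet normal 0.8365 0.1461 0.5282
    outer loop
      vertex 18.5 7.6 0.0
      vertex 17.4 13.9 0.0
      vertex 9.3 9.3 14.1
    endloop
  endfacet
endsolid part

The G0 Z moves step by Δz≈2.8 mm. The G1 loops shrink linearly with z, so the solid tapers from its base footprint up to z≈14.1. Closing with a flat bottom cap and the tapered top and triangulating gives 16 facets — a regular 9-sided pyramid, base circumscribed radius ≈ 9.3 mm, apex at z ≈ 14.1 mm.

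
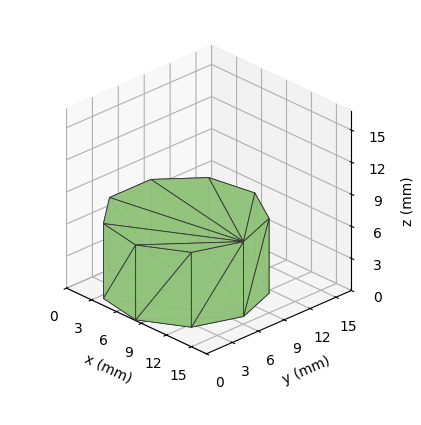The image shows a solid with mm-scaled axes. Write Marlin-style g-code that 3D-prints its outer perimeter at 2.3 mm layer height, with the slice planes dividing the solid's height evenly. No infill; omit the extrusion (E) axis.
Reading the render: the shape is a regular 9-sided prism (a cylinder approximated with 9 flat sides), circumscribed radius ≈ 7 mm, height ≈ 7 mm (dimensions read to the nearest mm from the axis ticks). For the g-code, the solid's height is divided into equal slices at the stated Δz and each level perimeter traced with G1 moves after a G0 lift.

; perimeter-only toolpath
G21 ; units = mm
G90 ; absolute positioning
G28 ; home
; layer 1
G0 Z2.3
G0 X14.0 Y7.0
G1 X12.4 Y11.5
G1 X8.2 Y13.9
G1 X3.5 Y13.1
G1 X0.4 Y9.4
G1 X0.4 Y4.6
G1 X3.5 Y0.9
G1 X8.2 Y0.1
G1 X12.4 Y2.5
G1 X14.0 Y7.0
; layer 2
G0 Z4.7
G0 X14.0 Y7.0
G1 X12.4 Y11.5
G1 X8.2 Y13.9
G1 X3.5 Y13.1
G1 X0.4 Y9.4
G1 X0.4 Y4.6
G1 X3.5 Y0.9
G1 X8.2 Y0.1
G1 X12.4 Y2.5
G1 X14.0 Y7.0
; layer 3
G0 Z7.0
G0 X14.0 Y7.0
G1 X12.4 Y11.5
G1 X8.2 Y13.9
G1 X3.5 Y13.1
G1 X0.4 Y9.4
G1 X0.4 Y4.6
G1 X3.5 Y0.9
G1 X8.2 Y0.1
G1 X12.4 Y2.5
G1 X14.0 Y7.0
M2 ; end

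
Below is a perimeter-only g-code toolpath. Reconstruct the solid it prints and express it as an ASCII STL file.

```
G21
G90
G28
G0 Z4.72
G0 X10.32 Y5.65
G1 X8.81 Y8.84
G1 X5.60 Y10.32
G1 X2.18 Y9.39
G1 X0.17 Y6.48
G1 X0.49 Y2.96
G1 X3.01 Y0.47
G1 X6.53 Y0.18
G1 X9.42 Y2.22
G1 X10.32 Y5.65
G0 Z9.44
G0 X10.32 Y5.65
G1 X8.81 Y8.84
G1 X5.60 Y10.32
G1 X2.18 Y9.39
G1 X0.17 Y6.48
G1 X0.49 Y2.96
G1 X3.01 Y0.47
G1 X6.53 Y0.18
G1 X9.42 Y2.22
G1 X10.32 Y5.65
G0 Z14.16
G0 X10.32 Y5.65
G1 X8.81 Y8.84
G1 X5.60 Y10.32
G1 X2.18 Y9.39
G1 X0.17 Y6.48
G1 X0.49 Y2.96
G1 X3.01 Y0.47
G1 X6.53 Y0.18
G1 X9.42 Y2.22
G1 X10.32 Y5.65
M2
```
solid part
  facet normal 0.0000 0.0000 -1.0000
    outer loop
      vertex 5.60 10.32 0.00
      vertex 8.81 8.84 0.00
      vertex 10.32 5.65 0.00
    endloop
  endfacet
  facet normal 0.0000 0.0000 -1.0000
    outer loop
      vertex 2.18 9.39 0.00
      vertex 5.60 10.32 0.00
      vertex 10.32 5.65 0.00
    endloop
  endfacet
  facet normal 0.0000 0.0000 -1.0000
    outer loop
      vertex 0.17 6.48 0.00
      vertex 2.18 9.39 0.00
      vertex 10.32 5.65 0.00
    endloop
  endfacet
  facet normal 0.0000 0.0000 -1.0000
    outer loop
      vertex 0.49 2.96 0.00
      vertex 0.17 6.48 0.00
      vertex 10.32 5.65 0.00
    endloop
  endfacet
  facet normal 0.0000 0.0000 -1.0000
    outer loop
      vertex 3.01 0.47 0.00
      vertex 0.49 2.96 0.00
      vertex 10.32 5.65 0.00
    endloop
  endfacet
  facet normal 0.0000 0.0000 -1.0000
    outer loop
      vertex 6.53 0.18 0.00
      vertex 3.01 0.47 0.00
      vertex 10.32 5.65 0.00
    endloop
  endfacet
  facet normal 0.0000 0.0000 -1.0000
    outer loop
      vertex 9.42 2.22 0.00
      vertex 6.53 0.18 0.00
      vertex 10.32 5.65 0.00
    endloop
  endfacet
  facet normal 0.0000 0.0000 1.0000
    outer loop
      vertex 10.32 5.65 14.16
      vertex 8.81 8.84 14.16
      vertex 5.60 10.32 14.16
    endloop
  endfacet
  facet normal 0.0000 0.0000 1.0000
    outer loop
      vertex 10.32 5.65 14.16
      vertex 5.60 10.32 14.16
      vertex 2.18 9.39 14.16
    endloop
  endfacet
  facet normal 0.0000 0.0000 1.0000
    outer loop
      vertex 10.32 5.65 14.16
      vertex 2.18 9.39 14.16
      vertex 0.17 6.48 14.16
    endloop
  endfacet
  facet normal 0.0000 0.0000 1.0000
    outer loop
      vertex 10.32 5.65 14.16
      vertex 0.17 6.48 14.16
      vertex 0.49 2.96 14.16
    endloop
  endfacet
  facet normal 0.0000 0.0000 1.0000
    outer loop
      vertex 10.32 5.65 14.16
      vertex 0.49 2.96 14.16
      vertex 3.01 0.47 14.16
    endloop
  endfacet
  facet normal 0.0000 0.0000 1.0000
    outer loop
      vertex 10.32 5.65 14.16
      vertex 3.01 0.47 14.16
      vertex 6.53 0.18 14.16
    endloop
  endfacet
  facet normal 0.0000 0.0000 1.0000
    outer loop
      vertex 10.32 5.65 14.16
      vertex 6.53 0.18 14.16
      vertex 9.42 2.22 14.16
    endloop
  endfacet
  facet normal 0.9039 0.4278 0.0000
    outer loop
      vertex 10.32 5.65 0.00
      vertex 8.81 8.84 0.00
      vertex 8.81 8.84 14.16
    endloop
  endfacet
  facet normal 0.9039 0.4278 0.0000
    outer loop
      vertex 10.32 5.65 0.00
      vertex 8.81 8.84 14.16
      vertex 10.32 5.65 14.16
    endloop
  endfacet
  facet normal 0.4187 0.9081 0.0000
    outer loop
      vertex 8.81 8.84 0.00
      vertex 5.60 10.32 0.00
      vertex 5.60 10.32 14.16
    endloop
  endfacet
  facet normal 0.4187 0.9081 0.0000
    outer loop
      vertex 8.81 8.84 0.00
      vertex 5.60 10.32 14.16
      vertex 8.81 8.84 14.16
    endloop
  endfacet
  facet normal -0.2624 0.9650 0.0000
    outer loop
      vertex 5.60 10.32 0.00
      vertex 2.18 9.39 0.00
      vertex 2.18 9.39 14.16
    endloop
  endfacet
  facet normal -0.2624 0.9650 0.0000
    outer loop
      vertex 5.60 10.32 0.00
      vertex 2.18 9.39 14.16
      vertex 5.60 10.32 14.16
    endloop
  endfacet
  facet normal -0.8228 0.5683 0.0000
    outer loop
      vertex 2.18 9.39 0.00
      vertex 0.17 6.48 0.00
      vertex 0.17 6.48 14.16
    endloop
  endfacet
  facet normal -0.8228 0.5683 0.0000
    outer loop
      vertex 2.18 9.39 0.00
      vertex 0.17 6.48 14.16
      vertex 2.18 9.39 14.16
    endloop
  endfacet
  facet normal -0.9959 -0.0905 0.0000
    outer loop
      vertex 0.17 6.48 0.00
      vertex 0.49 2.96 0.00
      vertex 0.49 2.96 14.16
    endloop
  endfacet
  facet normal -0.9959 -0.0905 0.0000
    outer loop
      vertex 0.17 6.48 0.00
      vertex 0.49 2.96 14.16
      vertex 0.17 6.48 14.16
    endloop
  endfacet
  facet normal -0.7029 -0.7113 0.0000
    outer loop
      vertex 0.49 2.96 0.00
      vertex 3.01 0.47 0.00
      vertex 3.01 0.47 14.16
    endloop
  endfacet
  facet normal -0.7029 -0.7113 0.0000
    outer loop
      vertex 0.49 2.96 0.00
      vertex 3.01 0.47 14.16
      vertex 0.49 2.96 14.16
    endloop
  endfacet
  facet normal -0.0821 -0.9966 0.0000
    outer loop
      vertex 3.01 0.47 0.00
      vertex 6.53 0.18 0.00
      vertex 6.53 0.18 14.16
    endloop
  endfacet
  facet normal -0.0821 -0.9966 0.0000
    outer loop
      vertex 3.01 0.47 0.00
      vertex 6.53 0.18 14.16
      vertex 3.01 0.47 14.16
    endloop
  endfacet
  facet normal 0.5767 -0.8170 0.0000
    outer loop
      vertex 6.53 0.18 0.00
      vertex 9.42 2.22 0.00
      vertex 9.42 2.22 14.16
    endloop
  endfacet
  facet normal 0.5767 -0.8170 0.0000
    outer loop
      vertex 6.53 0.18 0.00
      vertex 9.42 2.22 14.16
      vertex 6.53 0.18 14.16
    endloop
  endfacet
  facet normal 0.9673 -0.2538 0.0000
    outer loop
      vertex 9.42 2.22 0.00
      vertex 10.32 5.65 0.00
      vertex 10.32 5.65 14.16
    endloop
  endfacet
  facet normal 0.9673 -0.2538 0.0000
    outer loop
      vertex 9.42 2.22 0.00
      vertex 10.32 5.65 14.16
      vertex 9.42 2.22 14.16
    endloop
  endfacet
endsolid part

The G0 Z moves step by Δz≈4.72 mm. Every layer's G1 loop is the same polygon, so the solid is a straight extrusion of it from z=0 to z≈14.2. Closing with flat bottom and top caps and triangulating gives 32 facets — a regular 9-sided prism (a cylinder approximated with 9 flat sides), circumscribed radius ≈ 5.17 mm, height ≈ 14.2 mm.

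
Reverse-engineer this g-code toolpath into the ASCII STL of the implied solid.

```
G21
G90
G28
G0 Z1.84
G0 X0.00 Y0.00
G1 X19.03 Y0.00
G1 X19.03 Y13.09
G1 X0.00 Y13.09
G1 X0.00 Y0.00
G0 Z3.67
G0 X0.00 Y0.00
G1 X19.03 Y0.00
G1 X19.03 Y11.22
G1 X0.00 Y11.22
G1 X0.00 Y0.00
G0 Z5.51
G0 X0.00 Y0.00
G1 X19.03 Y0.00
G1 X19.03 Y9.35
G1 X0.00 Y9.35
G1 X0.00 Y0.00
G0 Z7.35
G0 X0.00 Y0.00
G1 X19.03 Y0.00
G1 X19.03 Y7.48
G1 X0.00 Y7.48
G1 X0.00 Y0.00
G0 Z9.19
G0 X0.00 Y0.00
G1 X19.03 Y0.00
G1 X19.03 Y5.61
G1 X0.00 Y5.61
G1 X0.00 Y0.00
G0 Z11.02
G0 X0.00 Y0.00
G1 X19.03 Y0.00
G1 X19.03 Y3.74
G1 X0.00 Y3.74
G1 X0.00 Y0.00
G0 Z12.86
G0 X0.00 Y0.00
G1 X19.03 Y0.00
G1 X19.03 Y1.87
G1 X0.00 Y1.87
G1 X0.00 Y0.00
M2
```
solid part
  facet normal 0.0000 0.0000 -1.0000
    outer loop
      vertex 19.03 14.96 0.00
      vertex 19.03 0.00 0.00
      vertex 0.00 0.00 0.00
    endloop
  endfacet
  facet normal 0.0000 0.0000 -1.0000
    outer loop
      vertex 0.00 14.96 0.00
      vertex 19.03 14.96 0.00
      vertex 0.00 0.00 0.00
    endloop
  endfacet
  facet normal 0.0000 -1.0000 0.0000
    outer loop
      vertex 0.00 0.00 0.00
      vertex 19.03 0.00 0.00
      vertex 19.03 0.00 14.70
    endloop
  endfacet
  facet normal 0.0000 -1.0000 0.0000
    outer loop
      vertex 0.00 0.00 0.00
      vertex 19.03 0.00 14.70
      vertex 0.00 0.00 14.70
    endloop
  endfacet
  facet normal 0.0000 0.7009 0.7133
    outer loop
      vertex 0.00 0.00 14.70
      vertex 19.03 0.00 14.70
      vertex 19.03 14.96 0.00
    endloop
  endfacet
  facet normal 0.0000 0.7009 0.7133
    outer loop
      vertex 0.00 0.00 14.70
      vertex 19.03 14.96 0.00
      vertex 0.00 14.96 0.00
    endloop
  endfacet
  facet normal -1.0000 0.0000 0.0000
    outer loop
      vertex 0.00 0.00 14.70
      vertex 0.00 14.96 0.00
      vertex 0.00 0.00 0.00
    endloop
  endfacet
  facet normal 1.0000 0.0000 0.0000
    outer loop
      vertex 19.03 0.00 0.00
      vertex 19.03 14.96 0.00
      vertex 19.03 0.00 14.70
    endloop
  endfacet
endsolid part

The G0 Z moves step by Δz≈1.84 mm. The G1 loops shrink linearly with z, so the solid tapers from its base footprint up to z≈14.7. Closing with a flat bottom cap and the tapered top and triangulating gives 8 facets — a wedge (ramp): 19 × 15 mm base, rising to 14.7 mm along the y=0 edge and sloping linearly to z=0 at y=15.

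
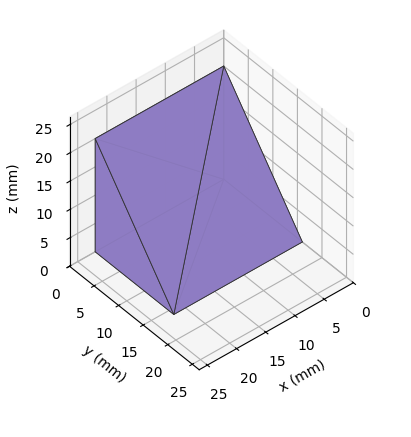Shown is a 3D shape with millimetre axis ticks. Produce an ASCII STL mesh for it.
Reading the render: the shape is a wedge (ramp): 22 × 16 mm base, rising to 20 mm along the y=0 edge and sloping linearly to z=0 at y=16 (dimensions read to the nearest mm from the axis ticks). For the STL, each face is triangulated and given an outward normal.

solid part
  facet normal 0.0000 0.0000 -1.0000
    outer loop
      vertex 22.00 16.00 0.00
      vertex 22.00 0.00 0.00
      vertex 0.00 0.00 0.00
    endloop
  endfacet
  facet normal 0.0000 0.0000 -1.0000
    outer loop
      vertex 0.00 16.00 0.00
      vertex 22.00 16.00 0.00
      vertex 0.00 0.00 0.00
    endloop
  endfacet
  facet normal 0.0000 -1.0000 0.0000
    outer loop
      vertex 0.00 0.00 0.00
      vertex 22.00 0.00 0.00
      vertex 22.00 0.00 20.00
    endloop
  endfacet
  facet normal 0.0000 -1.0000 0.0000
    outer loop
      vertex 0.00 0.00 0.00
      vertex 22.00 0.00 20.00
      vertex 0.00 0.00 20.00
    endloop
  endfacet
  facet normal 0.0000 0.7809 0.6247
    outer loop
      vertex 0.00 0.00 20.00
      vertex 22.00 0.00 20.00
      vertex 22.00 16.00 0.00
    endloop
  endfacet
  facet normal 0.0000 0.7809 0.6247
    outer loop
      vertex 0.00 0.00 20.00
      vertex 22.00 16.00 0.00
      vertex 0.00 16.00 0.00
    endloop
  endfacet
  facet normal -1.0000 0.0000 0.0000
    outer loop
      vertex 0.00 0.00 20.00
      vertex 0.00 16.00 0.00
      vertex 0.00 0.00 0.00
    endloop
  endfacet
  facet normal 1.0000 0.0000 0.0000
    outer loop
      vertex 22.00 0.00 0.00
      vertex 22.00 16.00 0.00
      vertex 22.00 0.00 20.00
    endloop
  endfacet
endsolid part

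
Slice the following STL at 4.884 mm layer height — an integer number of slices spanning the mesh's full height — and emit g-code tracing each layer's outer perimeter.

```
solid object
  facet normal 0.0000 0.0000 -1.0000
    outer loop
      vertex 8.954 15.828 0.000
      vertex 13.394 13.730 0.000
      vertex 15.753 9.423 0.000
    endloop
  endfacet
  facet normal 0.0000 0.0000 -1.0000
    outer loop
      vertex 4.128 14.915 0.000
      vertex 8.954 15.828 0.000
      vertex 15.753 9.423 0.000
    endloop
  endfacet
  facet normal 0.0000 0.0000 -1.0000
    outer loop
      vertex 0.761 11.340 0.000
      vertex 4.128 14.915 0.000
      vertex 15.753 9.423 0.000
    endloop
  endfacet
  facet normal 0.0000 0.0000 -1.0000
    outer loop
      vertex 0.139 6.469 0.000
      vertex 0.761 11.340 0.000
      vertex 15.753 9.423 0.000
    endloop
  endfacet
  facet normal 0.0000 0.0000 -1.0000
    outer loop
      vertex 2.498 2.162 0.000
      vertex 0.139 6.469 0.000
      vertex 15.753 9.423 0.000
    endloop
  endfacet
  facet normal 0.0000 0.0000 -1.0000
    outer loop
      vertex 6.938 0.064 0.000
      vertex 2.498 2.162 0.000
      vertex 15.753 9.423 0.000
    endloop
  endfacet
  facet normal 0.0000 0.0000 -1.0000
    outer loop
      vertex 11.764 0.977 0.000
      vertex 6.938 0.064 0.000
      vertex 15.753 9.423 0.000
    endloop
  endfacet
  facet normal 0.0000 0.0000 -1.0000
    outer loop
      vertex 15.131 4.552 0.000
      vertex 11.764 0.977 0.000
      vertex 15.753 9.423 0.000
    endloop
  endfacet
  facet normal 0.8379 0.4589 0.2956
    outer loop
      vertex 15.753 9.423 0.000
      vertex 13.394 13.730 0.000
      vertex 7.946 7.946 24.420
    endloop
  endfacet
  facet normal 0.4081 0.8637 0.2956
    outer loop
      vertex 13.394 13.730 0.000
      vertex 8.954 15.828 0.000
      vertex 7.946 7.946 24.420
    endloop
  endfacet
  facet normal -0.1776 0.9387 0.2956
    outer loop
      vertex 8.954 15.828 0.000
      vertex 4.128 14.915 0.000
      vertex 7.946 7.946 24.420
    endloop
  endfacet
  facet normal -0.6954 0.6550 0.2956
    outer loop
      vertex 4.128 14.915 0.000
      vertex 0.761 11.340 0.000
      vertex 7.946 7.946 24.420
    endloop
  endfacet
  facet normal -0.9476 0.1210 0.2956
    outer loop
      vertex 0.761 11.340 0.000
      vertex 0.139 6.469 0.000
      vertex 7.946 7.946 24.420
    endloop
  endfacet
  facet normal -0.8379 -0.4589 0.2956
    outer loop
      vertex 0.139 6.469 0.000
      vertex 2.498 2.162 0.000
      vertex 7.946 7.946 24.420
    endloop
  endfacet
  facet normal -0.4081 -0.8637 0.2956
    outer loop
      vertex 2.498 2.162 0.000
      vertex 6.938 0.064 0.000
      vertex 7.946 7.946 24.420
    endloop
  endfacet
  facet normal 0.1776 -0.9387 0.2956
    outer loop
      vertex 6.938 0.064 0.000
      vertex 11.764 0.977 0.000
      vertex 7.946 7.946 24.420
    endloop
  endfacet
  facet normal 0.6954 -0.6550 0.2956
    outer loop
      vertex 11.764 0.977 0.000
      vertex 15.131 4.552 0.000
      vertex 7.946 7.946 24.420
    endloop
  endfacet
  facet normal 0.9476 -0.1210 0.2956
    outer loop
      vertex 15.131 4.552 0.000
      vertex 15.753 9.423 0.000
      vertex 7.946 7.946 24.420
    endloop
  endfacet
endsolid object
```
; perimeter-only toolpath
G21 ; units = mm
G90 ; absolute positioning
G28 ; home
; layer 1
G0 Z4.884
G0 X14.192 Y9.128
G1 X12.304 Y12.573
G1 X8.752 Y14.252
G1 X4.892 Y13.521
G1 X2.198 Y10.661
G1 X1.700 Y6.764
G1 X3.588 Y3.319
G1 X7.140 Y1.640
G1 X11.000 Y2.371
G1 X13.694 Y5.231
G1 X14.192 Y9.128
; layer 2
G0 Z9.768
G0 X12.630 Y8.832
G1 X11.215 Y11.416
G1 X8.551 Y12.675
G1 X5.655 Y12.127
G1 X3.635 Y9.982
G1 X3.262 Y7.060
G1 X4.677 Y4.476
G1 X7.341 Y3.217
G1 X10.237 Y3.765
G1 X12.257 Y5.910
G1 X12.630 Y8.832
; layer 3
G0 Z14.652
G0 X11.069 Y8.537
G1 X10.125 Y10.260
G1 X8.349 Y11.099
G1 X6.419 Y10.734
G1 X5.072 Y9.304
G1 X4.823 Y7.355
G1 X5.767 Y5.632
G1 X7.543 Y4.793
G1 X9.473 Y5.158
G1 X10.820 Y6.588
G1 X11.069 Y8.537
; layer 4
G0 Z19.536
G0 X9.507 Y8.241
G1 X9.036 Y9.103
G1 X8.148 Y9.522
G1 X7.182 Y9.340
G1 X6.509 Y8.625
G1 X6.385 Y7.651
G1 X6.856 Y6.789
G1 X7.744 Y6.370
G1 X8.710 Y6.552
G1 X9.383 Y7.267
G1 X9.507 Y8.241
M2 ; end

The solid is a regular 10-sided pyramid, base circumscribed radius ≈ 7.95 mm, apex at z ≈ 24.4 mm. Slicing at Δz = 4.884 mm — 5 equal slices spanning the solid's height, so layer i sits at z = i·h/5 — gives 4 non-empty perimeters. Each is a 10-segment closed polygon; G0 lifts to the layer z and rapids to the start vertex, then G1 traces the edges. The cross-section shrinks linearly with z (the slice at the apex is degenerate and omitted).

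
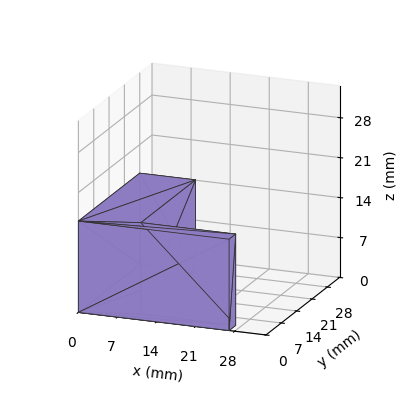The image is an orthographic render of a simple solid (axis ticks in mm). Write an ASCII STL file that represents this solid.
Reading the render: the shape is an L-shaped prism: outer 27 × 28 mm, arm thicknesses ≈ 3 mm (horizontal) and 10 mm (vertical), extruded 16 mm in z (dimensions read to the nearest mm from the axis ticks). For the STL, each face is triangulated and given an outward normal.

solid part
  facet normal 0.0000 0.0000 -1.0000
    outer loop
      vertex 27.000 3.000 0.000
      vertex 27.000 0.000 0.000
      vertex 0.000 0.000 0.000
    endloop
  endfacet
  facet normal 0.0000 0.0000 -1.0000
    outer loop
      vertex 10.000 3.000 0.000
      vertex 27.000 3.000 0.000
      vertex 0.000 0.000 0.000
    endloop
  endfacet
  facet normal 0.0000 0.0000 -1.0000
    outer loop
      vertex 10.000 28.000 0.000
      vertex 10.000 3.000 0.000
      vertex 0.000 0.000 0.000
    endloop
  endfacet
  facet normal 0.0000 0.0000 -1.0000
    outer loop
      vertex 0.000 28.000 0.000
      vertex 10.000 28.000 0.000
      vertex 0.000 0.000 0.000
    endloop
  endfacet
  facet normal 0.0000 0.0000 1.0000
    outer loop
      vertex 0.000 0.000 16.000
      vertex 27.000 0.000 16.000
      vertex 27.000 3.000 16.000
    endloop
  endfacet
  facet normal 0.0000 0.0000 1.0000
    outer loop
      vertex 0.000 0.000 16.000
      vertex 27.000 3.000 16.000
      vertex 10.000 3.000 16.000
    endloop
  endfacet
  facet normal 0.0000 0.0000 1.0000
    outer loop
      vertex 0.000 0.000 16.000
      vertex 10.000 3.000 16.000
      vertex 10.000 28.000 16.000
    endloop
  endfacet
  facet normal 0.0000 0.0000 1.0000
    outer loop
      vertex 0.000 0.000 16.000
      vertex 10.000 28.000 16.000
      vertex 0.000 28.000 16.000
    endloop
  endfacet
  facet normal 0.0000 -1.0000 0.0000
    outer loop
      vertex 0.000 0.000 0.000
      vertex 27.000 0.000 0.000
      vertex 27.000 0.000 16.000
    endloop
  endfacet
  facet normal 0.0000 -1.0000 0.0000
    outer loop
      vertex 0.000 0.000 0.000
      vertex 27.000 0.000 16.000
      vertex 0.000 0.000 16.000
    endloop
  endfacet
  facet normal 1.0000 0.0000 0.0000
    outer loop
      vertex 27.000 0.000 0.000
      vertex 27.000 3.000 0.000
      vertex 27.000 3.000 16.000
    endloop
  endfacet
  facet normal 1.0000 0.0000 0.0000
    outer loop
      vertex 27.000 0.000 0.000
      vertex 27.000 3.000 16.000
      vertex 27.000 0.000 16.000
    endloop
  endfacet
  facet normal 0.0000 1.0000 0.0000
    outer loop
      vertex 27.000 3.000 0.000
      vertex 10.000 3.000 0.000
      vertex 10.000 3.000 16.000
    endloop
  endfacet
  facet normal 0.0000 1.0000 0.0000
    outer loop
      vertex 27.000 3.000 0.000
      vertex 10.000 3.000 16.000
      vertex 27.000 3.000 16.000
    endloop
  endfacet
  facet normal 1.0000 0.0000 0.0000
    outer loop
      vertex 10.000 3.000 0.000
      vertex 10.000 28.000 0.000
      vertex 10.000 28.000 16.000
    endloop
  endfacet
  facet normal 1.0000 0.0000 0.0000
    outer loop
      vertex 10.000 3.000 0.000
      vertex 10.000 28.000 16.000
      vertex 10.000 3.000 16.000
    endloop
  endfacet
  facet normal 0.0000 1.0000 0.0000
    outer loop
      vertex 10.000 28.000 0.000
      vertex 0.000 28.000 0.000
      vertex 0.000 28.000 16.000
    endloop
  endfacet
  facet normal 0.0000 1.0000 0.0000
    outer loop
      vertex 10.000 28.000 0.000
      vertex 0.000 28.000 16.000
      vertex 10.000 28.000 16.000
    endloop
  endfacet
  facet normal -1.0000 0.0000 0.0000
    outer loop
      vertex 0.000 28.000 0.000
      vertex 0.000 0.000 0.000
      vertex 0.000 0.000 16.000
    endloop
  endfacet
  facet normal -1.0000 0.0000 0.0000
    outer loop
      vertex 0.000 28.000 0.000
      vertex 0.000 0.000 16.000
      vertex 0.000 28.000 16.000
    endloop
  endfacet
endsolid part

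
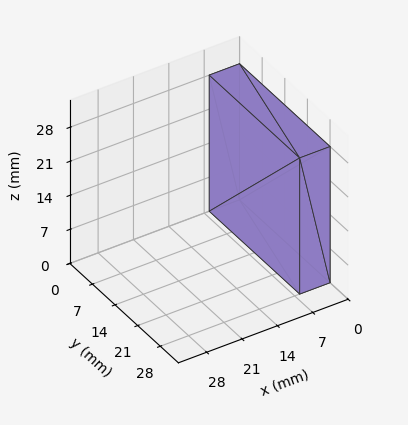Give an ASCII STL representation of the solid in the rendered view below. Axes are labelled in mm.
Reading the render: the shape is a rectangular box, roughly 6 × 28 mm footprint and 28 mm tall (dimensions read to the nearest mm from the axis ticks). For the STL, each face is triangulated and given an outward normal.

solid part
  facet normal 0.0000 0.0000 -1.0000
    outer loop
      vertex 6.0 28.0 0.0
      vertex 6.0 0.0 0.0
      vertex 0.0 0.0 0.0
    endloop
  endfacet
  facet normal 0.0000 0.0000 -1.0000
    outer loop
      vertex 0.0 28.0 0.0
      vertex 6.0 28.0 0.0
      vertex 0.0 0.0 0.0
    endloop
  endfacet
  facet normal 0.0000 0.0000 1.0000
    outer loop
      vertex 0.0 0.0 28.0
      vertex 6.0 0.0 28.0
      vertex 6.0 28.0 28.0
    endloop
  endfacet
  facet normal 0.0000 0.0000 1.0000
    outer loop
      vertex 0.0 0.0 28.0
      vertex 6.0 28.0 28.0
      vertex 0.0 28.0 28.0
    endloop
  endfacet
  facet normal 0.0000 -1.0000 0.0000
    outer loop
      vertex 0.0 0.0 0.0
      vertex 6.0 0.0 0.0
      vertex 6.0 0.0 28.0
    endloop
  endfacet
  facet normal 0.0000 -1.0000 0.0000
    outer loop
      vertex 0.0 0.0 0.0
      vertex 6.0 0.0 28.0
      vertex 0.0 0.0 28.0
    endloop
  endfacet
  facet normal 0.0000 1.0000 0.0000
    outer loop
      vertex 6.0 28.0 28.0
      vertex 6.0 28.0 0.0
      vertex 0.0 28.0 0.0
    endloop
  endfacet
  facet normal 0.0000 1.0000 0.0000
    outer loop
      vertex 0.0 28.0 28.0
      vertex 6.0 28.0 28.0
      vertex 0.0 28.0 0.0
    endloop
  endfacet
  facet normal -1.0000 0.0000 0.0000
    outer loop
      vertex 0.0 28.0 28.0
      vertex 0.0 28.0 0.0
      vertex 0.0 0.0 0.0
    endloop
  endfacet
  facet normal -1.0000 0.0000 0.0000
    outer loop
      vertex 0.0 0.0 28.0
      vertex 0.0 28.0 28.0
      vertex 0.0 0.0 0.0
    endloop
  endfacet
  facet normal 1.0000 0.0000 0.0000
    outer loop
      vertex 6.0 0.0 0.0
      vertex 6.0 28.0 0.0
      vertex 6.0 28.0 28.0
    endloop
  endfacet
  facet normal 1.0000 0.0000 0.0000
    outer loop
      vertex 6.0 0.0 0.0
      vertex 6.0 28.0 28.0
      vertex 6.0 0.0 28.0
    endloop
  endfacet
endsolid part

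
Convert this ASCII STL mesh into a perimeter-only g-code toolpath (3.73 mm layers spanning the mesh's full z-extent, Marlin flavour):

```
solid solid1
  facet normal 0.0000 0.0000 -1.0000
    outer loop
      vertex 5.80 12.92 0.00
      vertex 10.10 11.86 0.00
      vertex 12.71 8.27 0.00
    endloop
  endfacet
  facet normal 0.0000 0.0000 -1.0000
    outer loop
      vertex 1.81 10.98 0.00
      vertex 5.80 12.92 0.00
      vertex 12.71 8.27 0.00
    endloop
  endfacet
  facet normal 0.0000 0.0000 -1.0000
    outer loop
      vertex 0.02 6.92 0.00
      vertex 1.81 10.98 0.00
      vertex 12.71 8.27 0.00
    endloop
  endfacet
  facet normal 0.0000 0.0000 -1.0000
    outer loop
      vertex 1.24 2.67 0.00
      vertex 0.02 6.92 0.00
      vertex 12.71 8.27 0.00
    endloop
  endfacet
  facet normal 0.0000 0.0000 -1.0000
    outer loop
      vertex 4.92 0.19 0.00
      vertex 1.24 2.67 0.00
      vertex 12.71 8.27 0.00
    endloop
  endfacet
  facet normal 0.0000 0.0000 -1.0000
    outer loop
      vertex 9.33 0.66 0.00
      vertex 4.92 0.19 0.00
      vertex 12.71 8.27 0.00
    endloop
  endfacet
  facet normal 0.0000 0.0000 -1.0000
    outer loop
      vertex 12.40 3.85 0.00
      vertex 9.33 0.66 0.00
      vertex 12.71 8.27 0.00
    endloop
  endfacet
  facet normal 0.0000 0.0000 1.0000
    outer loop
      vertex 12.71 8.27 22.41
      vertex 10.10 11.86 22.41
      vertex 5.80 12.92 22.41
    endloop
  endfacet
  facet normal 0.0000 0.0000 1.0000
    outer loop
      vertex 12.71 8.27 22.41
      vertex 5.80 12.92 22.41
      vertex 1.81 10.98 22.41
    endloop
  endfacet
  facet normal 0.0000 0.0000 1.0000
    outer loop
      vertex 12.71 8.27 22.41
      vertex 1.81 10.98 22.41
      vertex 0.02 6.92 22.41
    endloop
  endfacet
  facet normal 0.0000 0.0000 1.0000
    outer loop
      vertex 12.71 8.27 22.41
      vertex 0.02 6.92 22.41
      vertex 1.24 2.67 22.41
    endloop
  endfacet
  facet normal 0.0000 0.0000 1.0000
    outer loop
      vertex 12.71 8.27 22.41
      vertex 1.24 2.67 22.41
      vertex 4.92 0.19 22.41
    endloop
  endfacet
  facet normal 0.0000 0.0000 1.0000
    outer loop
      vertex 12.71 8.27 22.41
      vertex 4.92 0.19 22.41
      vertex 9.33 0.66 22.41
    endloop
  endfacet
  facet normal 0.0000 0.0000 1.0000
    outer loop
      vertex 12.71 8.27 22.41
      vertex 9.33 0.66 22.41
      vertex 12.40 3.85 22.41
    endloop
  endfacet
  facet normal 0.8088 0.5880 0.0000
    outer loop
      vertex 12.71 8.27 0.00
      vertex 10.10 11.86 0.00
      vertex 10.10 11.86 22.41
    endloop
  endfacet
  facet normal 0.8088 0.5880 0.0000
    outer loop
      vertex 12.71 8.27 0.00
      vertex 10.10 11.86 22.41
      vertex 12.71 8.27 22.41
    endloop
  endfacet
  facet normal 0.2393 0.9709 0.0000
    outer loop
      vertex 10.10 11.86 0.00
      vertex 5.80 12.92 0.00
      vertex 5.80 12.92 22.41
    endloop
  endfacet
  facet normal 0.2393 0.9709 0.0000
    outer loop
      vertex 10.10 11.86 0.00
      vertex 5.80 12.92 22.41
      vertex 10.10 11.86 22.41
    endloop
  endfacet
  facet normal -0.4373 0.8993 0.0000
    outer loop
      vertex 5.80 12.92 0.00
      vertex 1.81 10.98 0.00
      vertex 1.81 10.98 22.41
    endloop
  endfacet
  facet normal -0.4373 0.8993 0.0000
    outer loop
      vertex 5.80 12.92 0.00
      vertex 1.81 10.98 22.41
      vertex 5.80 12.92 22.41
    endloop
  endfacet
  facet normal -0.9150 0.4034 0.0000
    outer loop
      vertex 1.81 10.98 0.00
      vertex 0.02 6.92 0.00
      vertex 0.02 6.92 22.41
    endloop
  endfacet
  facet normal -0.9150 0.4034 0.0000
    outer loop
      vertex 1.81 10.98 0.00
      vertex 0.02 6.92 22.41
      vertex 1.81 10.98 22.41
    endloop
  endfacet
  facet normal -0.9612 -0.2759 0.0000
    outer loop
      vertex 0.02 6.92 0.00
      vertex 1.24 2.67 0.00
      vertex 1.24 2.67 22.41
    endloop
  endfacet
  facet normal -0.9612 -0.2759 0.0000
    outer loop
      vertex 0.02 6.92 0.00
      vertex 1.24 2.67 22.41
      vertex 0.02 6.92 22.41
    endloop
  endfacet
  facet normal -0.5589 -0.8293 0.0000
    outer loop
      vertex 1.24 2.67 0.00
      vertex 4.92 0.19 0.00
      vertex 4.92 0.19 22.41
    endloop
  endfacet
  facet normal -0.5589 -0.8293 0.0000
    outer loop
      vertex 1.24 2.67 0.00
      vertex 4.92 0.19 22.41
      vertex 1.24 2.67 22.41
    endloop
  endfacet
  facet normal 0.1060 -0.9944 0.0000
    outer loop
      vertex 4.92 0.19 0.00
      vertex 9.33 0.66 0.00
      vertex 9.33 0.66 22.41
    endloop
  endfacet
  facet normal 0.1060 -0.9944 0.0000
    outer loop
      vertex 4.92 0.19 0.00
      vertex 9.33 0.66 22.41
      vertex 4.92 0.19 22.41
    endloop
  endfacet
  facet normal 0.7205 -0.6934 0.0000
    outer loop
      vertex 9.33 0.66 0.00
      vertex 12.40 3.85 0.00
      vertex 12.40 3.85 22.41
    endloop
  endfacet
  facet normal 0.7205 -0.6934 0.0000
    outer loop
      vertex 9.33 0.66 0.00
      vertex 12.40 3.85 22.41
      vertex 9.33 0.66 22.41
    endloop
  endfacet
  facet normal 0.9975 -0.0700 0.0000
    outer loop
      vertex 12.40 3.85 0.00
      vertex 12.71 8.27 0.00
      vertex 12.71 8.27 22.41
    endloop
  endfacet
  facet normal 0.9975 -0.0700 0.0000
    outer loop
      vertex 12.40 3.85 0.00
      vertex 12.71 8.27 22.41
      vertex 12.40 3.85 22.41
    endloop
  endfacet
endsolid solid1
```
; perimeter-only toolpath
G21 ; units = mm
G90 ; absolute positioning
G28 ; home
; layer 1
G0 Z3.73
G0 X12.71 Y8.27
G1 X10.10 Y11.86
G1 X5.80 Y12.92
G1 X1.81 Y10.98
G1 X0.02 Y6.92
G1 X1.24 Y2.67
G1 X4.92 Y0.19
G1 X9.33 Y0.66
G1 X12.40 Y3.85
G1 X12.71 Y8.27
; layer 2
G0 Z7.47
G0 X12.71 Y8.27
G1 X10.10 Y11.86
G1 X5.80 Y12.92
G1 X1.81 Y10.98
G1 X0.02 Y6.92
G1 X1.24 Y2.67
G1 X4.92 Y0.19
G1 X9.33 Y0.66
G1 X12.40 Y3.85
G1 X12.71 Y8.27
; layer 3
G0 Z11.21
G0 X12.71 Y8.27
G1 X10.10 Y11.86
G1 X5.80 Y12.92
G1 X1.81 Y10.98
G1 X0.02 Y6.92
G1 X1.24 Y2.67
G1 X4.92 Y0.19
G1 X9.33 Y0.66
G1 X12.40 Y3.85
G1 X12.71 Y8.27
; layer 4
G0 Z14.94
G0 X12.71 Y8.27
G1 X10.10 Y11.86
G1 X5.80 Y12.92
G1 X1.81 Y10.98
G1 X0.02 Y6.92
G1 X1.24 Y2.67
G1 X4.92 Y0.19
G1 X9.33 Y0.66
G1 X12.40 Y3.85
G1 X12.71 Y8.27
; layer 5
G0 Z18.68
G0 X12.71 Y8.27
G1 X10.10 Y11.86
G1 X5.80 Y12.92
G1 X1.81 Y10.98
G1 X0.02 Y6.92
G1 X1.24 Y2.67
G1 X4.92 Y0.19
G1 X9.33 Y0.66
G1 X12.40 Y3.85
G1 X12.71 Y8.27
; layer 6
G0 Z22.41
G0 X12.71 Y8.27
G1 X10.10 Y11.86
G1 X5.80 Y12.92
G1 X1.81 Y10.98
G1 X0.02 Y6.92
G1 X1.24 Y2.67
G1 X4.92 Y0.19
G1 X9.33 Y0.66
G1 X12.40 Y3.85
G1 X12.71 Y8.27
M2 ; end

The solid is a regular 9-sided prism (a cylinder approximated with 9 flat sides), circumscribed radius ≈ 6.48 mm, height ≈ 22.4 mm. Slicing at Δz = 3.73 mm — 6 equal slices spanning the solid's height, so layer i sits at z = i·h/6 — gives 6 non-empty perimeters. Each is a 9-segment closed polygon; G0 lifts to the layer z and rapids to the start vertex, then G1 traces the edges.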